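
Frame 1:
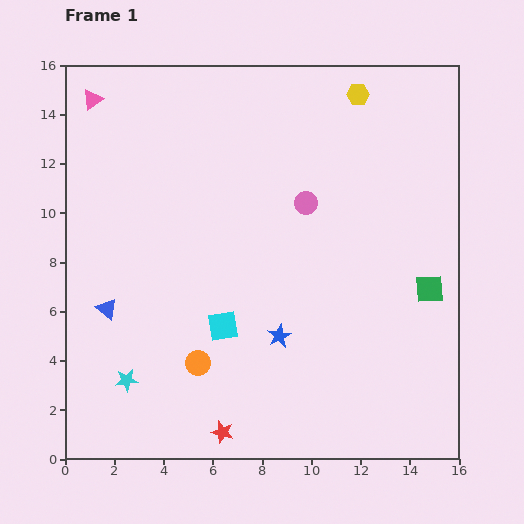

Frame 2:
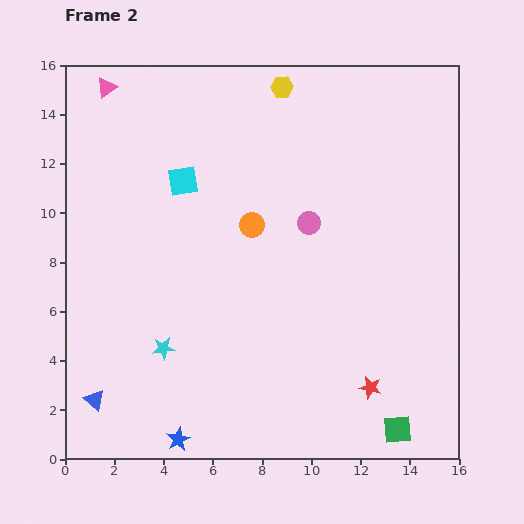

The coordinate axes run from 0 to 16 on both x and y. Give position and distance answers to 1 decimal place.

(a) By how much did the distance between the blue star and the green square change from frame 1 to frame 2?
+2.5

Distance in frame 1: 6.4. Distance in frame 2: 8.9.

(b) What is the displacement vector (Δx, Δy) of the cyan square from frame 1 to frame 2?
(-1.6, 5.9)

The cyan square was at (6.4, 5.4) in frame 1 and (4.8, 11.3) in frame 2.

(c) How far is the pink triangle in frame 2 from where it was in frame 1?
0.8

The pink triangle moved from (1.1, 14.6) to (1.7, 15.1), a distance of √(0.6² + 0.5²) ≈ 0.8.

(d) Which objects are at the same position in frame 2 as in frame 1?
none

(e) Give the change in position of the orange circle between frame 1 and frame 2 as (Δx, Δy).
(2.2, 5.6)

The orange circle was at (5.4, 3.9) in frame 1 and (7.6, 9.5) in frame 2.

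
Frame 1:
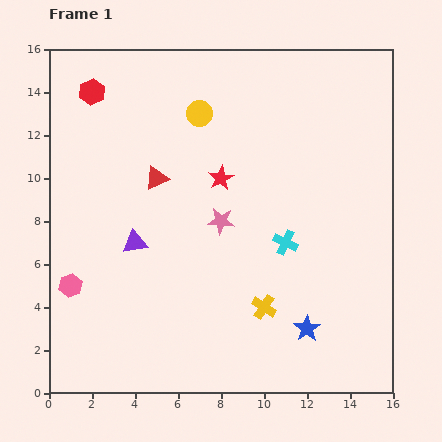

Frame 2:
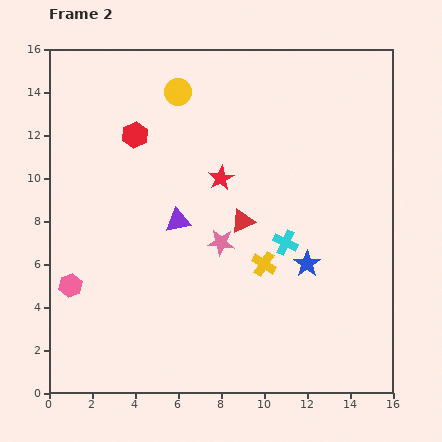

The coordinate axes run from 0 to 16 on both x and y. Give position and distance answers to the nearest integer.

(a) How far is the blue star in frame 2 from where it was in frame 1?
3

The blue star moved from (12, 3) to (12, 6), a distance of √(0² + 3²) ≈ 3.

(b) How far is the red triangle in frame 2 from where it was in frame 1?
4

The red triangle moved from (5, 10) to (9, 8), a distance of √(4² + 2²) ≈ 4.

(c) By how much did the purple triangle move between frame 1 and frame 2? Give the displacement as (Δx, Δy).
(2, 1)

The purple triangle was at (4, 7) in frame 1 and (6, 8) in frame 2.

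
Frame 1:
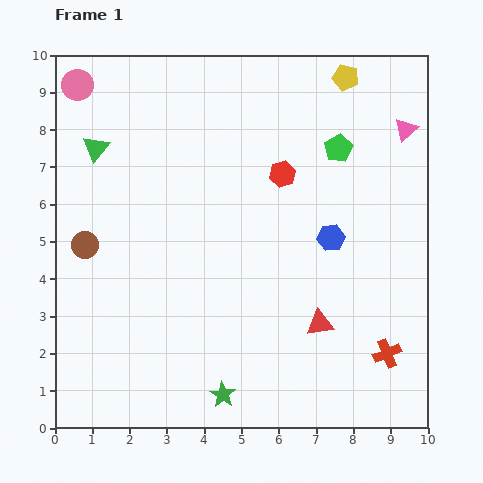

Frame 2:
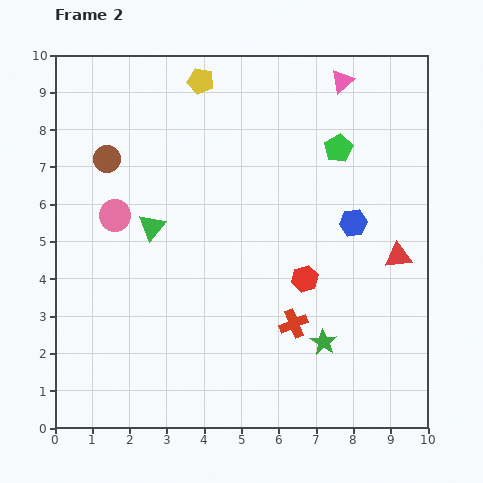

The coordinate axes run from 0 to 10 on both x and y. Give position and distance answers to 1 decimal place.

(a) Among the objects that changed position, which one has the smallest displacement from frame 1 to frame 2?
the blue hexagon

(moved 0.7)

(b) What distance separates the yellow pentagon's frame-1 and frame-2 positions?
3.9

The yellow pentagon moved from (7.8, 9.4) to (3.9, 9.3), a distance of √(3.9² + 0.1²) ≈ 3.9.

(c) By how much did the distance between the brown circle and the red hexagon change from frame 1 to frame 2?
+0.6

Distance in frame 1: 5.6. Distance in frame 2: 6.2.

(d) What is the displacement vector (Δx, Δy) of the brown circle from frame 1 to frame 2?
(0.6, 2.3)

The brown circle was at (0.8, 4.9) in frame 1 and (1.4, 7.2) in frame 2.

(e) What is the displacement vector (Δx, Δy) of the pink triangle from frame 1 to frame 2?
(-1.7, 1.3)

The pink triangle was at (9.4, 8.0) in frame 1 and (7.7, 9.3) in frame 2.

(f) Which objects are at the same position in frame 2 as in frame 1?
the green pentagon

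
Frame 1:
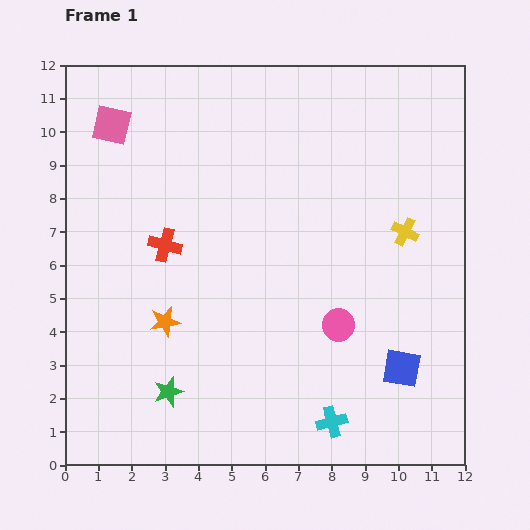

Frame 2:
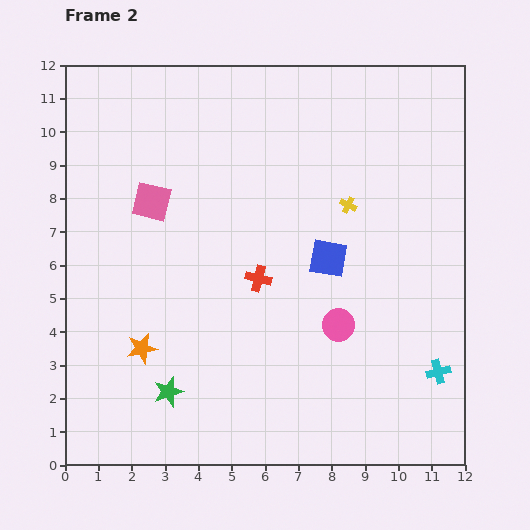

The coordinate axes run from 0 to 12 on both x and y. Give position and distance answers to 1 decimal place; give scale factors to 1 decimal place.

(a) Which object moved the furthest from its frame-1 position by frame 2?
the blue square

(moved 4.0; next 3.5)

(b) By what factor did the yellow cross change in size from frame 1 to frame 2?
0.6×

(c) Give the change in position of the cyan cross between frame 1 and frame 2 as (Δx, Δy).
(3.2, 1.5)

The cyan cross was at (8.0, 1.3) in frame 1 and (11.2, 2.8) in frame 2.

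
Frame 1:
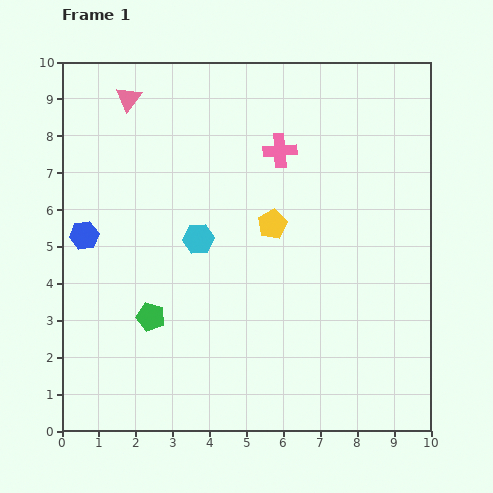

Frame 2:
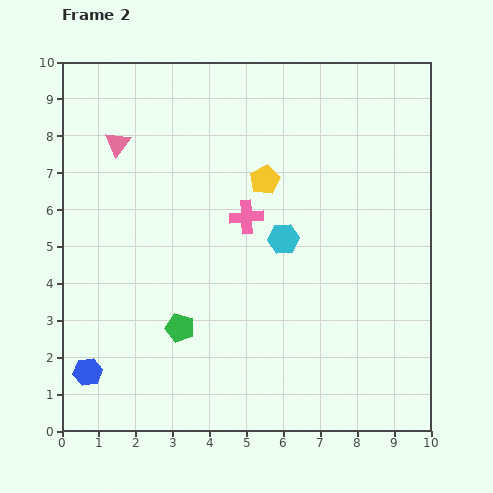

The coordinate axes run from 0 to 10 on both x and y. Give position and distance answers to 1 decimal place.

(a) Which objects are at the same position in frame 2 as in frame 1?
none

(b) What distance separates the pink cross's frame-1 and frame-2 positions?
2.0

The pink cross moved from (5.9, 7.6) to (5.0, 5.8), a distance of √(0.9² + 1.8²) ≈ 2.0.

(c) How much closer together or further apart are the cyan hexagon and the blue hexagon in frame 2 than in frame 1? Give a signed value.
+3.3

Distance in frame 1: 3.1. Distance in frame 2: 6.4.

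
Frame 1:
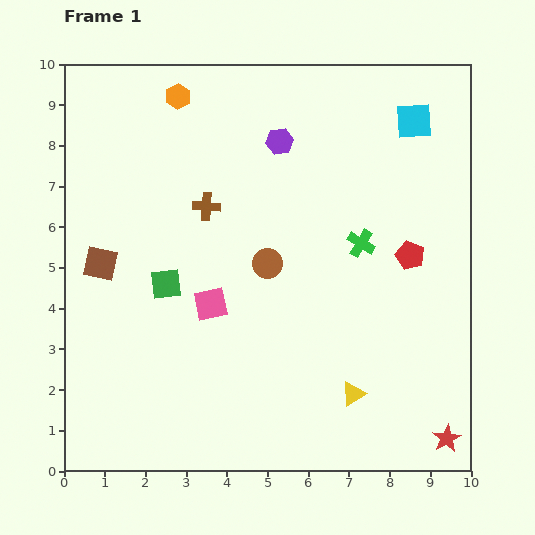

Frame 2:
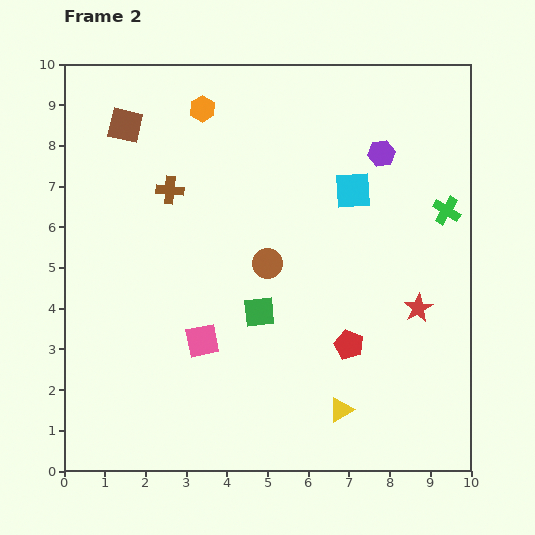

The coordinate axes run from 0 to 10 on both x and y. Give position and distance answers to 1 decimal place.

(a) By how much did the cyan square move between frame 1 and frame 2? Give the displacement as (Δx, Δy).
(-1.5, -1.7)

The cyan square was at (8.6, 8.6) in frame 1 and (7.1, 6.9) in frame 2.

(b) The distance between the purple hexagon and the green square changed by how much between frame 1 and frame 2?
+0.4

Distance in frame 1: 4.5. Distance in frame 2: 4.9.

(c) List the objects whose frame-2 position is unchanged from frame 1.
the brown circle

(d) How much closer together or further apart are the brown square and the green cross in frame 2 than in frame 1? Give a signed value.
+1.8

Distance in frame 1: 6.4. Distance in frame 2: 8.2.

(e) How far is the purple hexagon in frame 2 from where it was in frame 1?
2.5

The purple hexagon moved from (5.3, 8.1) to (7.8, 7.8), a distance of √(2.5² + 0.3²) ≈ 2.5.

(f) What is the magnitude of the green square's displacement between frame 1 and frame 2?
2.4

The green square moved from (2.5, 4.6) to (4.8, 3.9), a distance of √(2.3² + 0.7²) ≈ 2.4.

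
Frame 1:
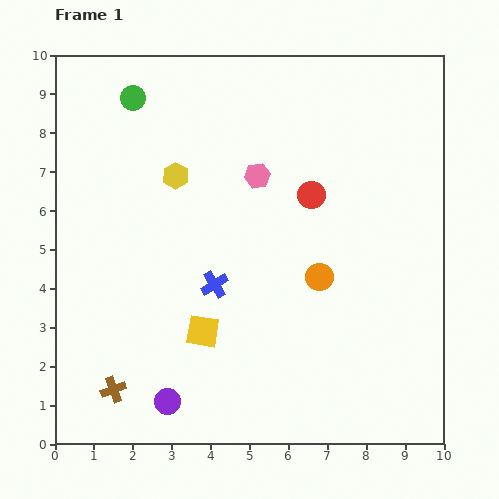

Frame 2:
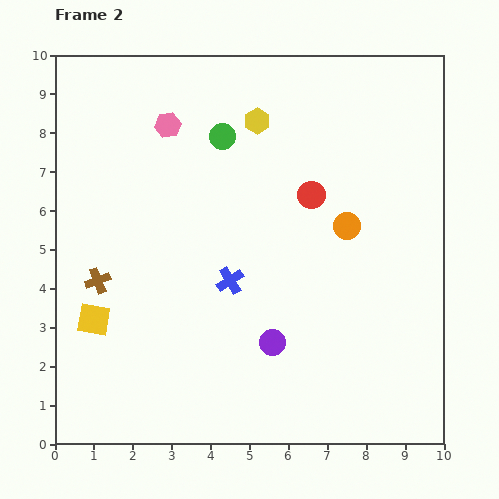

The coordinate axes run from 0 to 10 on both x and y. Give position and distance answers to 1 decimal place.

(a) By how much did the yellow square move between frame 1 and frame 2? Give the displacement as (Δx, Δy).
(-2.8, 0.3)

The yellow square was at (3.8, 2.9) in frame 1 and (1.0, 3.2) in frame 2.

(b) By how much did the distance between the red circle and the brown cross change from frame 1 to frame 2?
-1.2

Distance in frame 1: 7.1. Distance in frame 2: 5.9.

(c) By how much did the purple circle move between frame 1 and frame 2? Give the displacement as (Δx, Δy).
(2.7, 1.5)

The purple circle was at (2.9, 1.1) in frame 1 and (5.6, 2.6) in frame 2.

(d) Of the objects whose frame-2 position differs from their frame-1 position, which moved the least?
the blue cross

(moved 0.4)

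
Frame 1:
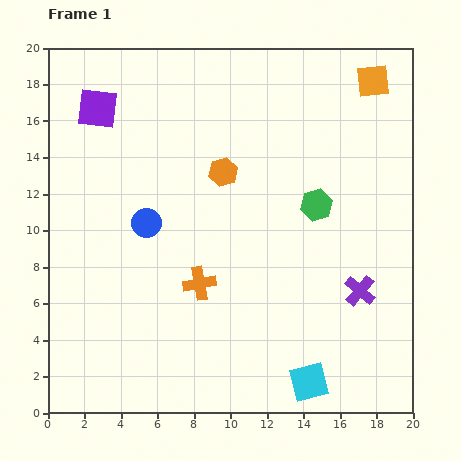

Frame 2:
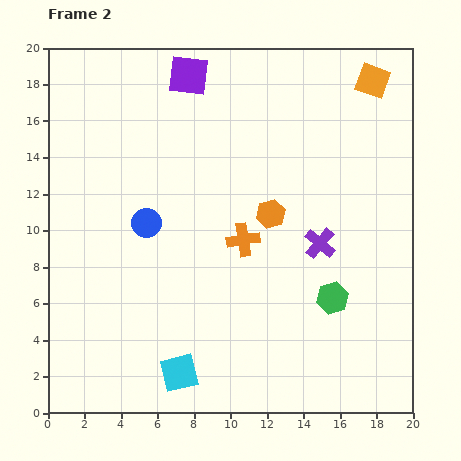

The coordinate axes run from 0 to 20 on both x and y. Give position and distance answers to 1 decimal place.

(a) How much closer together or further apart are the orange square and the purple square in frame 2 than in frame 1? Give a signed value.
-5.1

Distance in frame 1: 15.2. Distance in frame 2: 10.1.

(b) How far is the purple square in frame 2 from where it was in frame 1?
5.3

The purple square moved from (2.7, 16.7) to (7.7, 18.5), a distance of √(5.0² + 1.8²) ≈ 5.3.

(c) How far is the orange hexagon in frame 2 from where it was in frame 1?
3.5

The orange hexagon moved from (9.6, 13.2) to (12.2, 10.9), a distance of √(2.6² + 2.3²) ≈ 3.5.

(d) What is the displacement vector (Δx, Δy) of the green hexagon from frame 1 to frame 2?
(0.9, -5.1)

The green hexagon was at (14.7, 11.4) in frame 1 and (15.6, 6.3) in frame 2.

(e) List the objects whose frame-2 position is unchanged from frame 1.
the blue circle, the orange square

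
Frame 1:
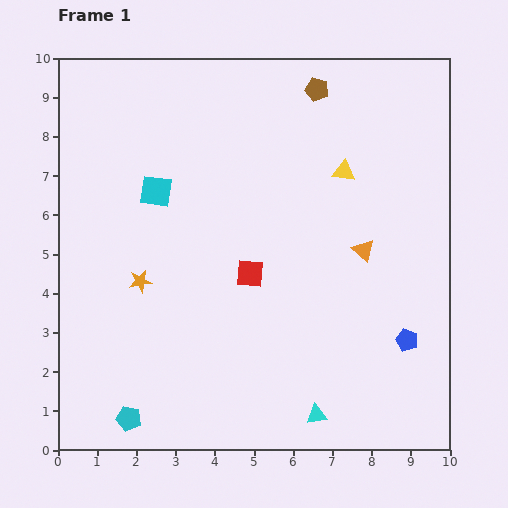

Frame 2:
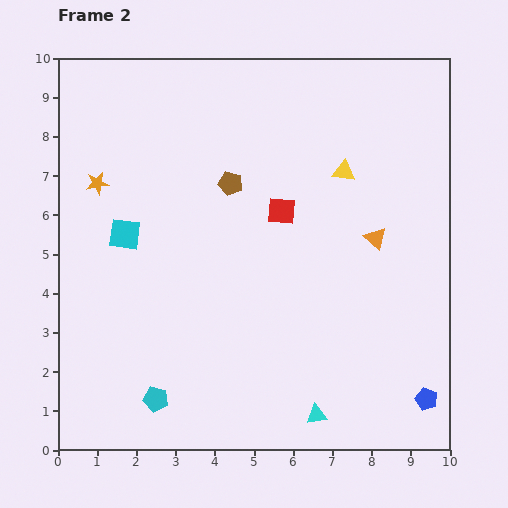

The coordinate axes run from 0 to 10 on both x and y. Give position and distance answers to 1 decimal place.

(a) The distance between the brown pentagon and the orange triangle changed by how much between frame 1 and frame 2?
-0.3

Distance in frame 1: 4.3. Distance in frame 2: 4.0.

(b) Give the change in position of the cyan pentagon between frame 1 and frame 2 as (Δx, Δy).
(0.7, 0.5)

The cyan pentagon was at (1.8, 0.8) in frame 1 and (2.5, 1.3) in frame 2.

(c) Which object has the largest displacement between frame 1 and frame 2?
the brown pentagon

(moved 3.3; next 2.7)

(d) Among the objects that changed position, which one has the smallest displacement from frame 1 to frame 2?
the orange triangle

(moved 0.4)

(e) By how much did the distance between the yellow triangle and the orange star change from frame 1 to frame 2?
+0.4

Distance in frame 1: 5.9. Distance in frame 2: 6.3.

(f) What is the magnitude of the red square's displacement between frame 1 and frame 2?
1.8

The red square moved from (4.9, 4.5) to (5.7, 6.1), a distance of √(0.8² + 1.6²) ≈ 1.8.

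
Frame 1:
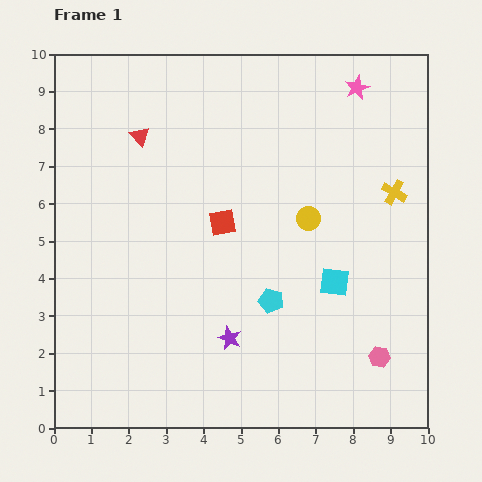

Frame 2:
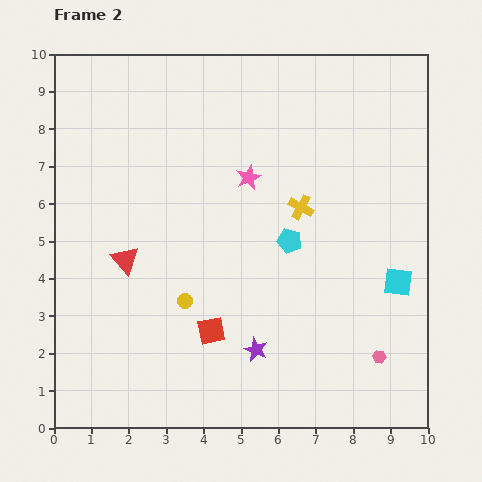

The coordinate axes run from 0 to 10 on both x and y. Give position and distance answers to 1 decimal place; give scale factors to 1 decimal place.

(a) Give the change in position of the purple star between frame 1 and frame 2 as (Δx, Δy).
(0.7, -0.3)

The purple star was at (4.7, 2.4) in frame 1 and (5.4, 2.1) in frame 2.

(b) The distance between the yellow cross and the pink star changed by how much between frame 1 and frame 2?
-1.4

Distance in frame 1: 3.0. Distance in frame 2: 1.6.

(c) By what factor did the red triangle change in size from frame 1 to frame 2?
1.4×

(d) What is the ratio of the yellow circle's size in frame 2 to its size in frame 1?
0.6×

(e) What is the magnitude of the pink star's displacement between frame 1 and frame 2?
3.8

The pink star moved from (8.1, 9.1) to (5.2, 6.7), a distance of √(2.9² + 2.4²) ≈ 3.8.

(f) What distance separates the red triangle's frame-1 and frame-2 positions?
3.3

The red triangle moved from (2.3, 7.8) to (1.9, 4.5), a distance of √(0.4² + 3.3²) ≈ 3.3.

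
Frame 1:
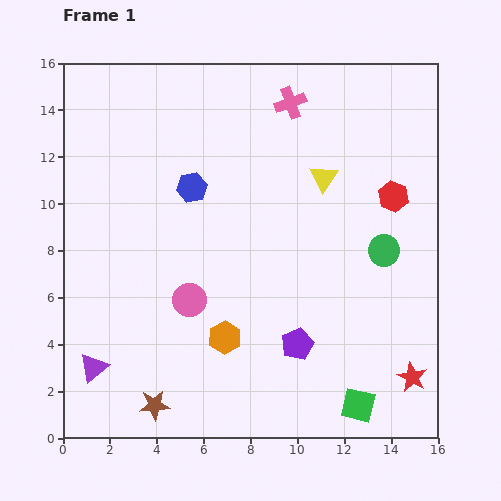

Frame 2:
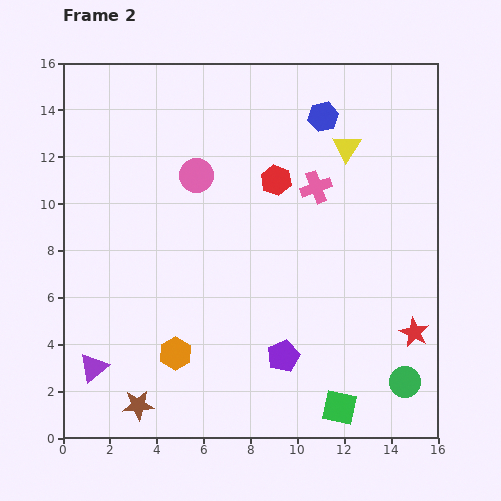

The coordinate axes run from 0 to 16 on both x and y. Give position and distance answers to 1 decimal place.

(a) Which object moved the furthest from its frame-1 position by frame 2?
the blue hexagon

(moved 6.4; next 5.7)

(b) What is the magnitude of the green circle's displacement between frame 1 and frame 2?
5.7

The green circle moved from (13.7, 8.0) to (14.6, 2.4), a distance of √(0.9² + 5.6²) ≈ 5.7.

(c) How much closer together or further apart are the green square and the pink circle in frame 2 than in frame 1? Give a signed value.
+3.1

Distance in frame 1: 8.5. Distance in frame 2: 11.6.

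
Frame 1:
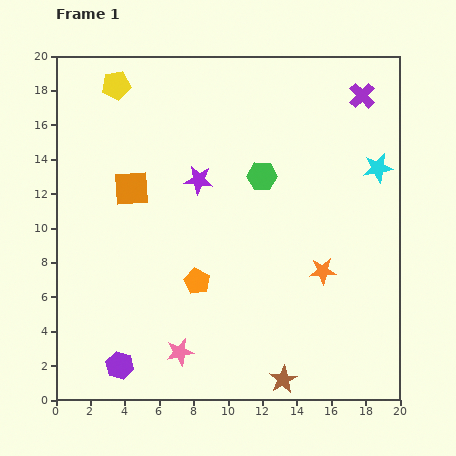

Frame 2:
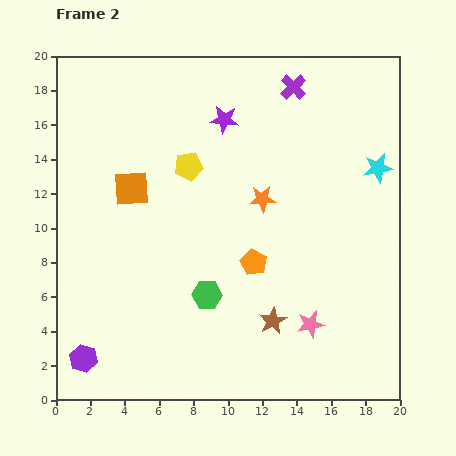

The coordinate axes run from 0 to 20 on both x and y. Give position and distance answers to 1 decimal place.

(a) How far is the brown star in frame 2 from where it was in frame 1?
3.5

The brown star moved from (13.2, 1.2) to (12.6, 4.6), a distance of √(0.6² + 3.4²) ≈ 3.5.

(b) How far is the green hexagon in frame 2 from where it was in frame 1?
7.6

The green hexagon moved from (12.0, 13.0) to (8.8, 6.1), a distance of √(3.2² + 6.9²) ≈ 7.6.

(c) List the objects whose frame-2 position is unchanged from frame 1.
the orange square, the cyan star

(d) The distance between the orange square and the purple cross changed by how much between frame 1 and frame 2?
-3.3

Distance in frame 1: 14.4. Distance in frame 2: 11.1.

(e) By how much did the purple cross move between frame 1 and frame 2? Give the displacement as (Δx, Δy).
(-4.0, 0.5)

The purple cross was at (17.8, 17.7) in frame 1 and (13.8, 18.2) in frame 2.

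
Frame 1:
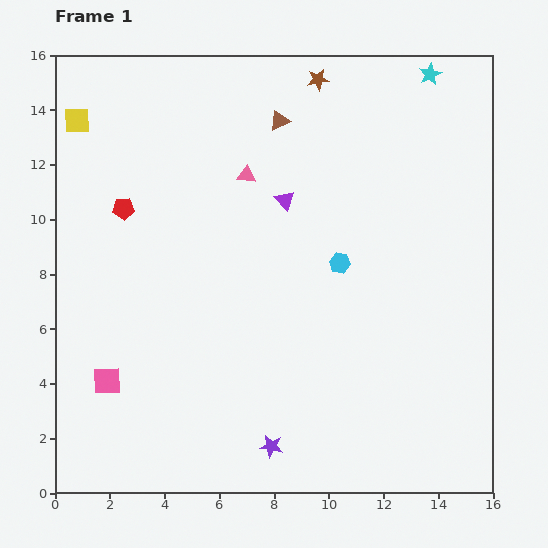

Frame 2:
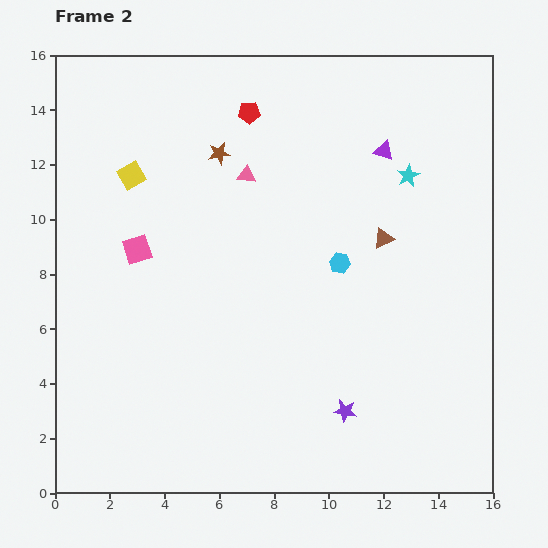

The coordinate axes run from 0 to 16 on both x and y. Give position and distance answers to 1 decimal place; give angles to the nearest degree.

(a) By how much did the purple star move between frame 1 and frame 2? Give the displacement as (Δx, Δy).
(2.7, 1.3)

The purple star was at (7.9, 1.7) in frame 1 and (10.6, 3.0) in frame 2.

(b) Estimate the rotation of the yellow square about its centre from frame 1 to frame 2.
28° counter-clockwise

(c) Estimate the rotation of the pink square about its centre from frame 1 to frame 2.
16° counter-clockwise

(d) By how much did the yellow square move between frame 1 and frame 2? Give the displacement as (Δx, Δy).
(2.0, -2.0)

The yellow square was at (0.8, 13.6) in frame 1 and (2.8, 11.6) in frame 2.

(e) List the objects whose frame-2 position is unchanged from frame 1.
the pink triangle, the cyan hexagon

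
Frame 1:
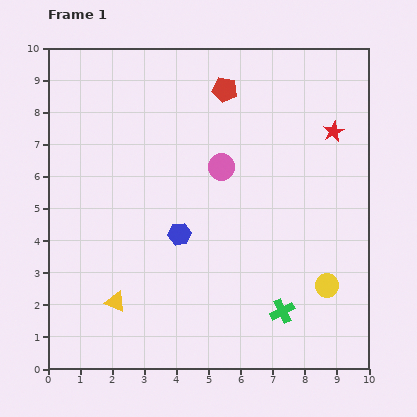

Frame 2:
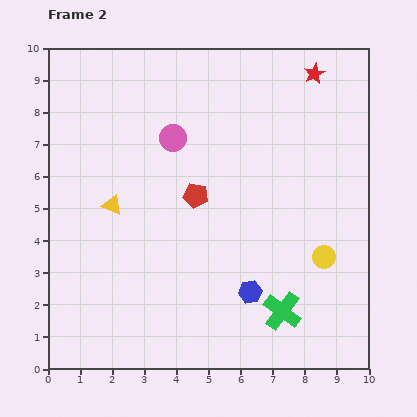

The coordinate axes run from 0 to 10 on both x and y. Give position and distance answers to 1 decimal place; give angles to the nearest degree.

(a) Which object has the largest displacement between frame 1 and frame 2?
the red pentagon

(moved 3.4; next 3.0)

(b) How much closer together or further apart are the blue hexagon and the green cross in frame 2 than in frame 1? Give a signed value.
-2.8

Distance in frame 1: 4.0. Distance in frame 2: 1.2.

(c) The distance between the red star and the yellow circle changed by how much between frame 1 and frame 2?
+0.9

Distance in frame 1: 4.8. Distance in frame 2: 5.7.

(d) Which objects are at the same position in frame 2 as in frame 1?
the green cross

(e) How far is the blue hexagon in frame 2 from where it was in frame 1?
2.8

The blue hexagon moved from (4.1, 4.2) to (6.3, 2.4), a distance of √(2.2² + 1.8²) ≈ 2.8.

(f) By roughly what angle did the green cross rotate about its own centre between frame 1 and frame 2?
26° counter-clockwise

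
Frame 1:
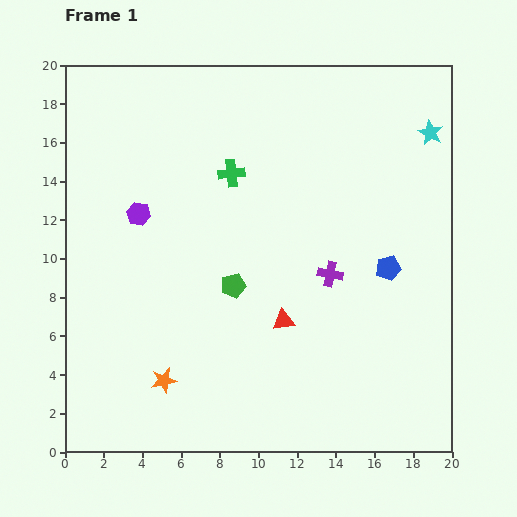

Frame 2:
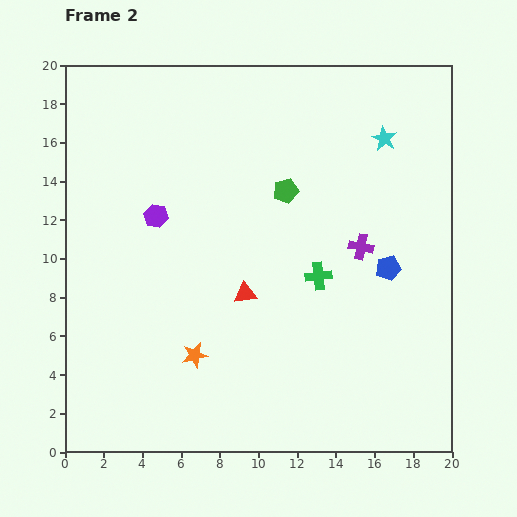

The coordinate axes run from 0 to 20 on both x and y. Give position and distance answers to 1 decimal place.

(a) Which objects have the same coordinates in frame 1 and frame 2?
the blue pentagon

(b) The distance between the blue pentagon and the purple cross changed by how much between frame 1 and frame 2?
-1.2

Distance in frame 1: 3.0. Distance in frame 2: 1.8.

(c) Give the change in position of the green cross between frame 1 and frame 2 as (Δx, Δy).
(4.5, -5.3)

The green cross was at (8.6, 14.4) in frame 1 and (13.1, 9.1) in frame 2.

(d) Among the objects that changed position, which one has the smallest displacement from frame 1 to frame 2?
the purple hexagon

(moved 0.9)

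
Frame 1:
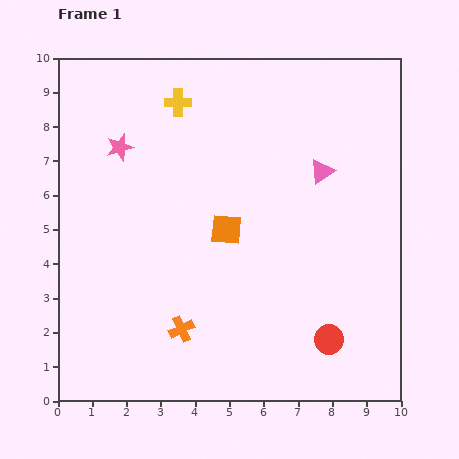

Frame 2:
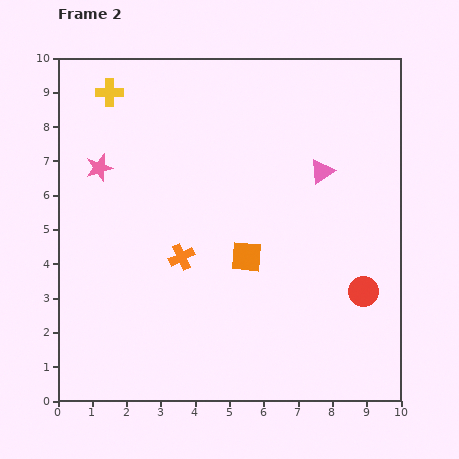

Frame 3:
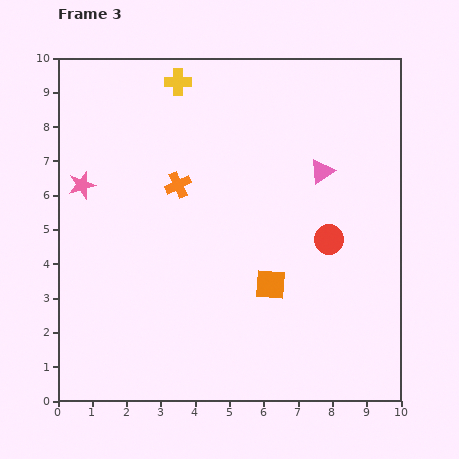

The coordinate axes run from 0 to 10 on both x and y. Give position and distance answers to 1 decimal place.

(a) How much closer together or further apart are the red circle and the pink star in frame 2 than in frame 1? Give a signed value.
+0.2

Distance in frame 1: 8.3. Distance in frame 2: 8.5.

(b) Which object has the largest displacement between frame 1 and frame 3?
the orange cross

(moved 4.2; next 2.9)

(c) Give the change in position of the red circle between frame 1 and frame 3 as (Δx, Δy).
(0.0, 2.9)

The red circle was at (7.9, 1.8) in frame 1 and (7.9, 4.7) in frame 3.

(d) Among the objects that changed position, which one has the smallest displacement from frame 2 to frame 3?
the pink star

(moved 0.7)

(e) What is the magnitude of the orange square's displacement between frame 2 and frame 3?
1.1

The orange square moved from (5.5, 4.2) to (6.2, 3.4), a distance of √(0.7² + 0.8²) ≈ 1.1.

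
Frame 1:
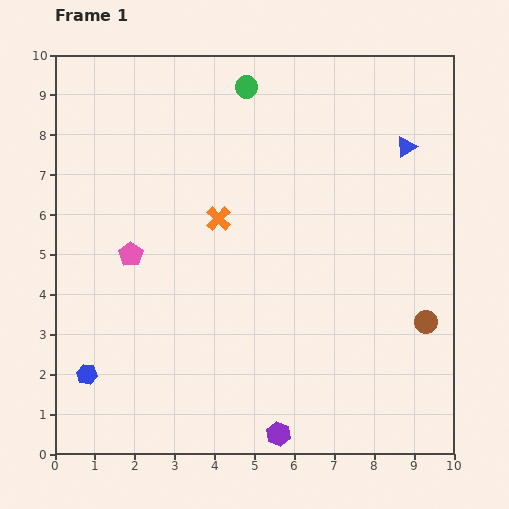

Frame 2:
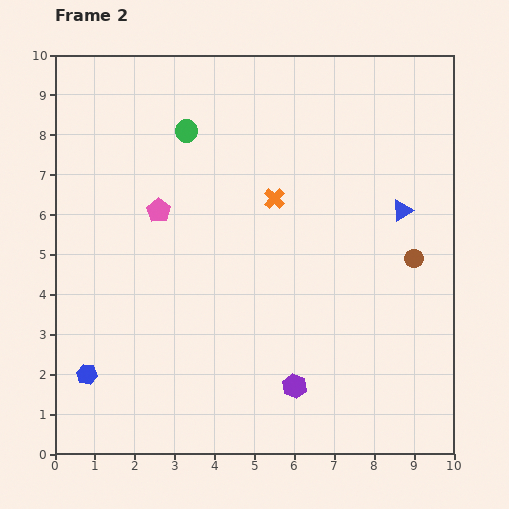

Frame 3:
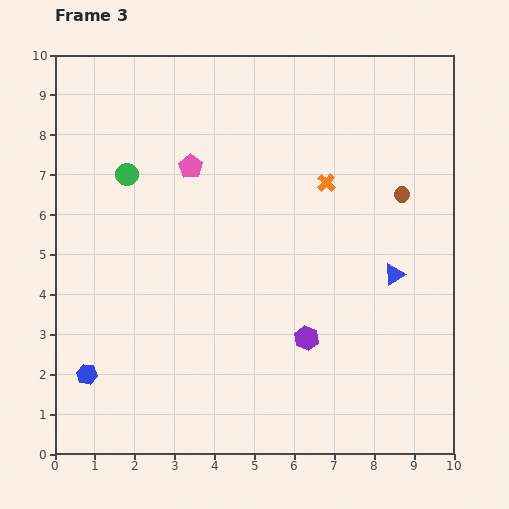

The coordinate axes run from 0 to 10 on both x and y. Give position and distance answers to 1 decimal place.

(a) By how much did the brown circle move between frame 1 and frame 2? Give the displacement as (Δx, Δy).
(-0.3, 1.6)

The brown circle was at (9.3, 3.3) in frame 1 and (9.0, 4.9) in frame 2.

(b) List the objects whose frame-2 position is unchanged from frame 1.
the blue hexagon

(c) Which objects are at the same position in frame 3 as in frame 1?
the blue hexagon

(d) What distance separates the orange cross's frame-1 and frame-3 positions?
2.8

The orange cross moved from (4.1, 5.9) to (6.8, 6.8), a distance of √(2.7² + 0.9²) ≈ 2.8.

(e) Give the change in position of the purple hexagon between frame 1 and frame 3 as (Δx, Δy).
(0.7, 2.4)

The purple hexagon was at (5.6, 0.5) in frame 1 and (6.3, 2.9) in frame 3.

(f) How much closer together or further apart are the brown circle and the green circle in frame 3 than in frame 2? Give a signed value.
+0.4

Distance in frame 2: 6.5. Distance in frame 3: 6.9.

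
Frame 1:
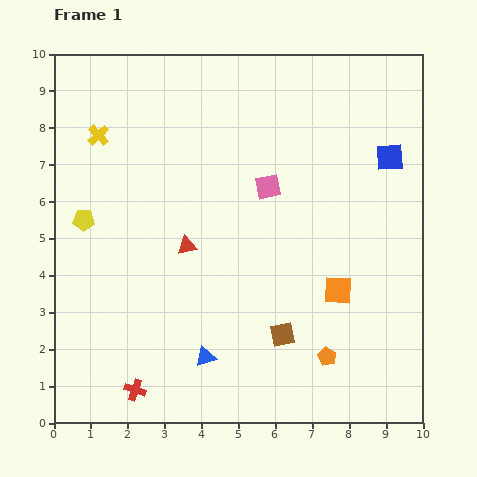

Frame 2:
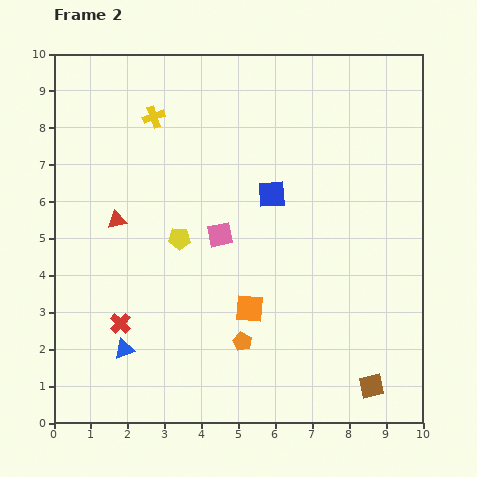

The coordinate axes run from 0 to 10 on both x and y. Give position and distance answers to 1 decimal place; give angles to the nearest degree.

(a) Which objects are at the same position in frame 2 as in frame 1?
none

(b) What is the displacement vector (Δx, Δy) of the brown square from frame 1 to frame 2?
(2.4, -1.4)

The brown square was at (6.2, 2.4) in frame 1 and (8.6, 1.0) in frame 2.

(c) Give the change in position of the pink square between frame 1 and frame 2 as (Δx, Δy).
(-1.3, -1.3)

The pink square was at (5.8, 6.4) in frame 1 and (4.5, 5.1) in frame 2.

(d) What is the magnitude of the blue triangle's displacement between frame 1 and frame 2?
2.2

The blue triangle moved from (4.1, 1.8) to (1.9, 2.0), a distance of √(2.2² + 0.2²) ≈ 2.2.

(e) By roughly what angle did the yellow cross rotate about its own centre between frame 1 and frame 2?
24° clockwise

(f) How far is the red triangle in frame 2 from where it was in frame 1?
2.0

The red triangle moved from (3.6, 4.8) to (1.7, 5.5), a distance of √(1.9² + 0.7²) ≈ 2.0.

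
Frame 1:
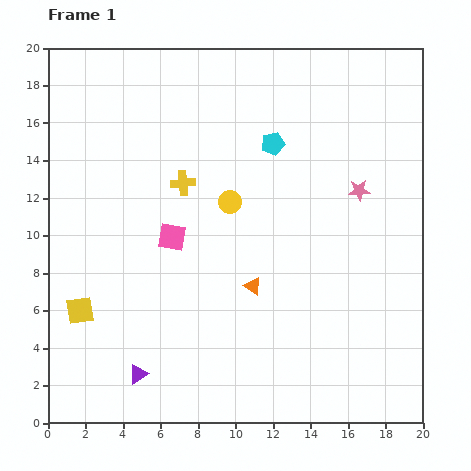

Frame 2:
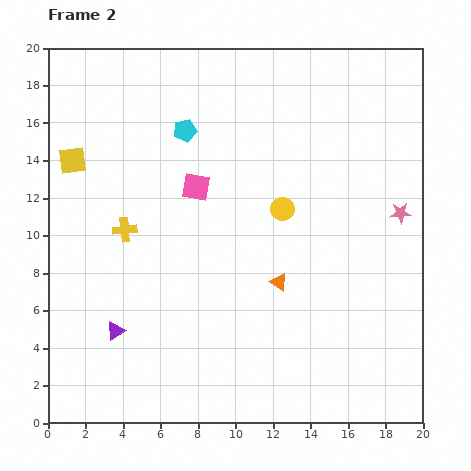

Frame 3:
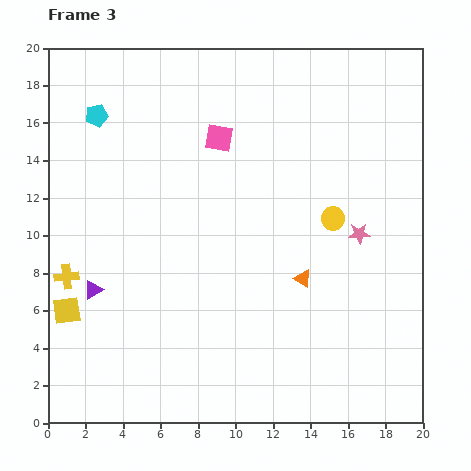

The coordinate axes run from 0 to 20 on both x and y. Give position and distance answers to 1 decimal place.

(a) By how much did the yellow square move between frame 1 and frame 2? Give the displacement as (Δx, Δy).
(-0.4, 8.0)

The yellow square was at (1.7, 6.0) in frame 1 and (1.3, 14.0) in frame 2.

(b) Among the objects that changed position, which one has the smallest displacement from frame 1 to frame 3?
the yellow square

(moved 0.7)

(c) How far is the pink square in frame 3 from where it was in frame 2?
2.9

The pink square moved from (7.9, 12.6) to (9.1, 15.2), a distance of √(1.2² + 2.6²) ≈ 2.9.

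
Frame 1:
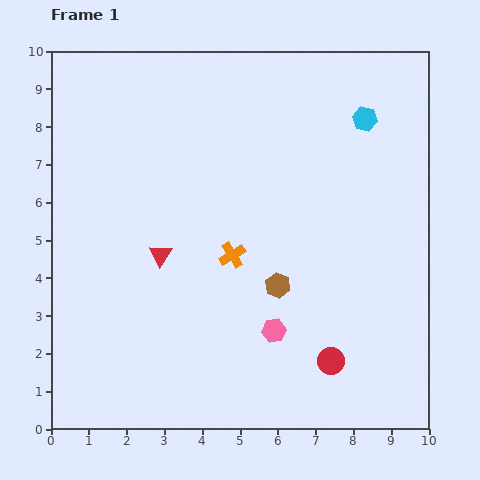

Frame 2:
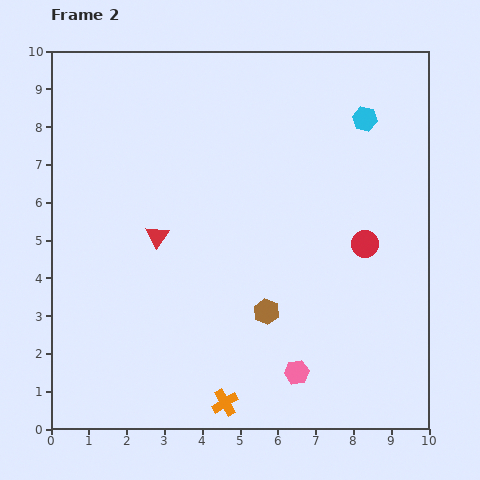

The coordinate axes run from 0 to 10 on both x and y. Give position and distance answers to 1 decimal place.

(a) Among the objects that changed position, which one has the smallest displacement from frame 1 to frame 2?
the red triangle

(moved 0.5)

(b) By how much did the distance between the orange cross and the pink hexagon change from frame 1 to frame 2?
-0.2

Distance in frame 1: 2.3. Distance in frame 2: 2.1.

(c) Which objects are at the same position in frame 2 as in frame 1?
the cyan hexagon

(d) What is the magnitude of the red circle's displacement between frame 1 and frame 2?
3.2

The red circle moved from (7.4, 1.8) to (8.3, 4.9), a distance of √(0.9² + 3.1²) ≈ 3.2.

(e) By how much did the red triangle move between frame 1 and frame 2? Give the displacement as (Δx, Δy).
(-0.1, 0.5)

The red triangle was at (2.9, 4.6) in frame 1 and (2.8, 5.1) in frame 2.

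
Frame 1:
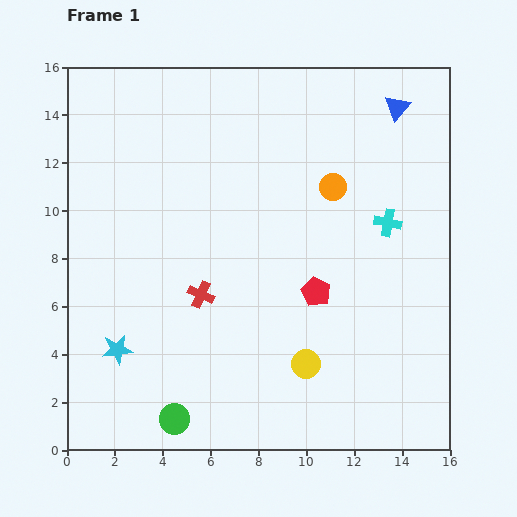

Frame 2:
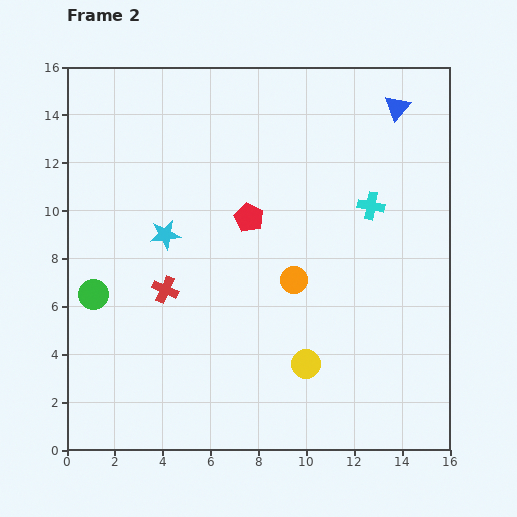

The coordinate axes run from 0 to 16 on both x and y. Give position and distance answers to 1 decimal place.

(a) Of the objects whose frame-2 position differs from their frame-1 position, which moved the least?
the cyan cross

(moved 1.0)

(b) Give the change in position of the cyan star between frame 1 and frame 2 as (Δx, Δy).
(2.0, 4.8)

The cyan star was at (2.1, 4.2) in frame 1 and (4.1, 9.0) in frame 2.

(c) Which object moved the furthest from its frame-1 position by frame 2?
the green circle

(moved 6.2; next 5.2)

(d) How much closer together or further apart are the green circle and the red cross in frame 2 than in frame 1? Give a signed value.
-2.3

Distance in frame 1: 5.3. Distance in frame 2: 3.0.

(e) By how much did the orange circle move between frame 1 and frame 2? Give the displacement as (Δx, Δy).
(-1.6, -3.9)

The orange circle was at (11.1, 11.0) in frame 1 and (9.5, 7.1) in frame 2.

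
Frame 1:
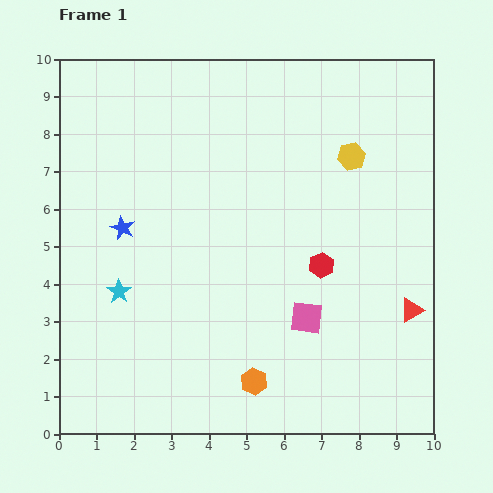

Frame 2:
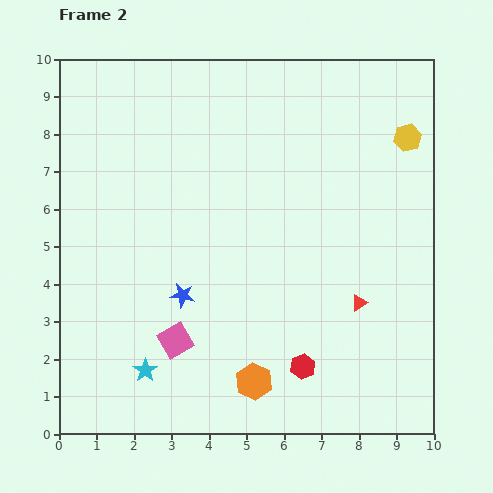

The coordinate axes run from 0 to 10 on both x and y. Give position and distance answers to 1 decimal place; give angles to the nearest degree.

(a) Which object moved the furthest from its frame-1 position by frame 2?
the pink square

(moved 3.6; next 2.7)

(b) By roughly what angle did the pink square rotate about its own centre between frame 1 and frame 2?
38° counter-clockwise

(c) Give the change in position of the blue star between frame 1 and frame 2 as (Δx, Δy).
(1.6, -1.8)

The blue star was at (1.7, 5.5) in frame 1 and (3.3, 3.7) in frame 2.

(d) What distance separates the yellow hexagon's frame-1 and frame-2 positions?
1.6

The yellow hexagon moved from (7.8, 7.4) to (9.3, 7.9), a distance of √(1.5² + 0.5²) ≈ 1.6.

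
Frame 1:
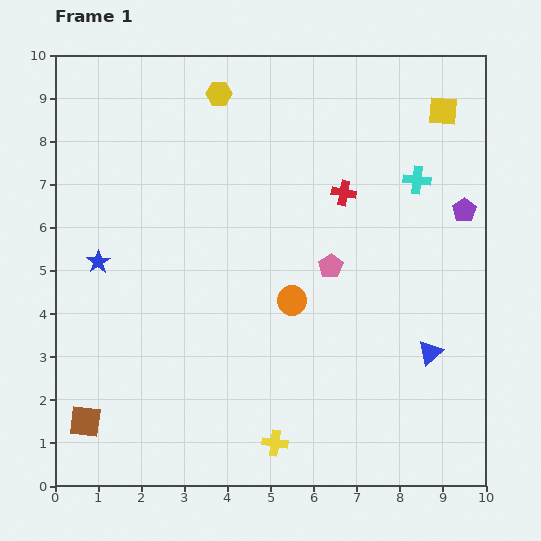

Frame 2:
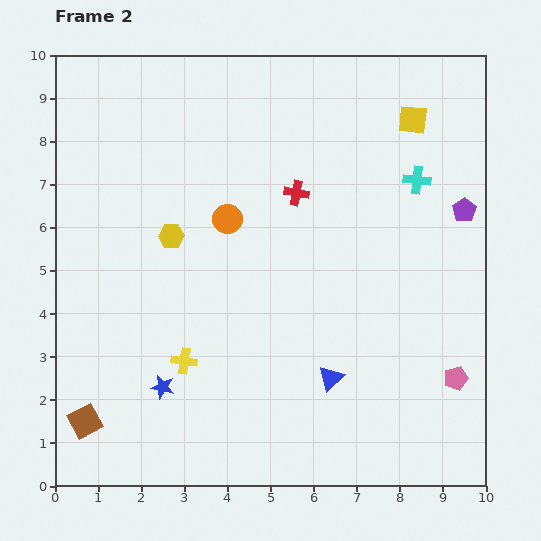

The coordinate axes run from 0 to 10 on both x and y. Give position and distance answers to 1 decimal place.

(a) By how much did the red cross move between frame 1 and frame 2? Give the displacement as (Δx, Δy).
(-1.1, 0.0)

The red cross was at (6.7, 6.8) in frame 1 and (5.6, 6.8) in frame 2.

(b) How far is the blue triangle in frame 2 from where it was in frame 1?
2.4

The blue triangle moved from (8.7, 3.1) to (6.4, 2.5), a distance of √(2.3² + 0.6²) ≈ 2.4.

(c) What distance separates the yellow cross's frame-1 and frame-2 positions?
2.8

The yellow cross moved from (5.1, 1.0) to (3.0, 2.9), a distance of √(2.1² + 1.9²) ≈ 2.8.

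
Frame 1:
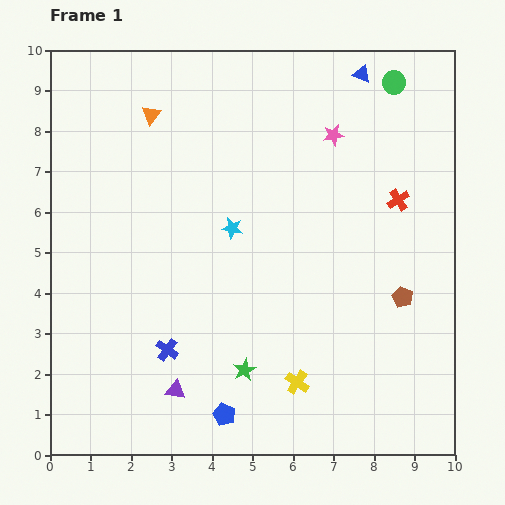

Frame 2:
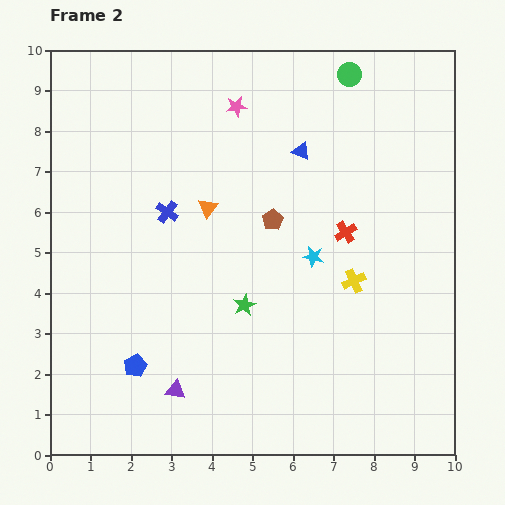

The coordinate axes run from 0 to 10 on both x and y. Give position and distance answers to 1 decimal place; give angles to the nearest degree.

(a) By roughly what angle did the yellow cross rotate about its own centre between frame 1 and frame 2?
31° clockwise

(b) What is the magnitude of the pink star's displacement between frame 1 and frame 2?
2.5

The pink star moved from (7.0, 7.9) to (4.6, 8.6), a distance of √(2.4² + 0.7²) ≈ 2.5.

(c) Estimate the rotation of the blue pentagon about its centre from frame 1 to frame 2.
21° clockwise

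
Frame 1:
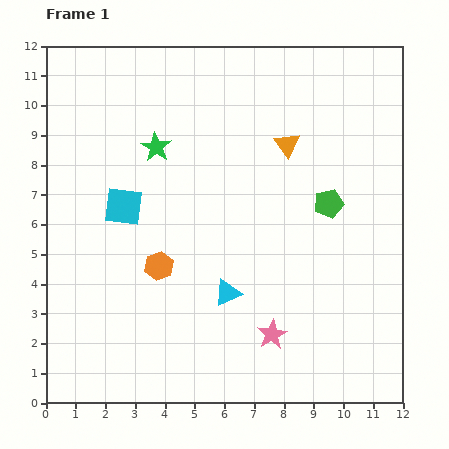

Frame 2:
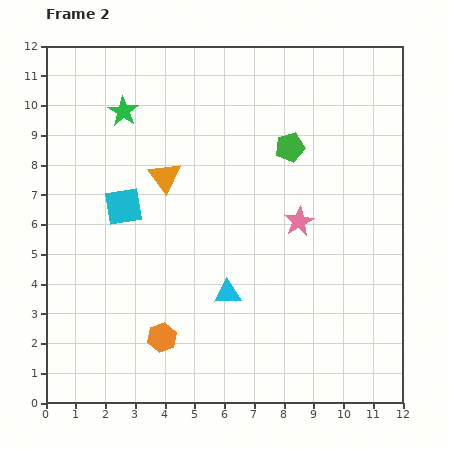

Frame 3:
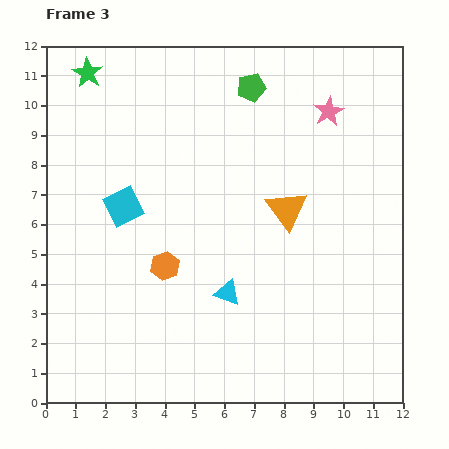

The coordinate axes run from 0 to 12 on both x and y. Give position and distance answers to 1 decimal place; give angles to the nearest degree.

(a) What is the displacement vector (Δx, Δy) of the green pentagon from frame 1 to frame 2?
(-1.3, 1.9)

The green pentagon was at (9.5, 6.7) in frame 1 and (8.2, 8.6) in frame 2.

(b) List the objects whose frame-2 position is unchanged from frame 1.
the cyan square, the cyan triangle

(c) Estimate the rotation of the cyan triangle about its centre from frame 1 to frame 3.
44° clockwise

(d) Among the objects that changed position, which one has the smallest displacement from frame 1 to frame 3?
the orange hexagon

(moved 0.2)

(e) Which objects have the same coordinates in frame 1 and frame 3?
the cyan square, the cyan triangle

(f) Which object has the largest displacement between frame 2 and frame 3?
the orange triangle

(moved 4.2; next 3.8)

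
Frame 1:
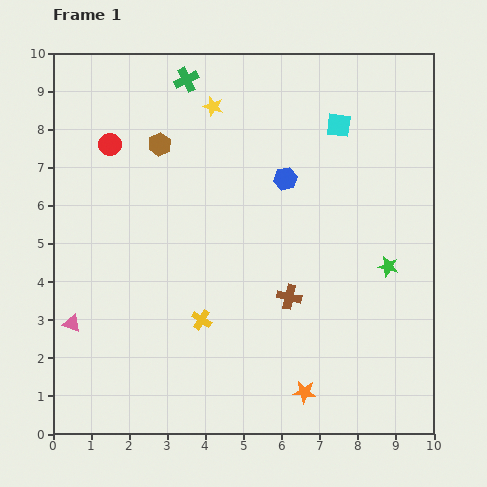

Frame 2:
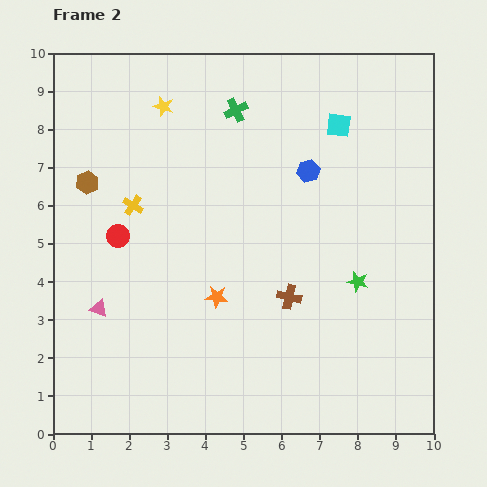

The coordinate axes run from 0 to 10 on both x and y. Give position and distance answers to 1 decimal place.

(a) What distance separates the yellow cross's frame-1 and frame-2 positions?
3.5

The yellow cross moved from (3.9, 3.0) to (2.1, 6.0), a distance of √(1.8² + 3.0²) ≈ 3.5.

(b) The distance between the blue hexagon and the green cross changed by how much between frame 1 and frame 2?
-1.2

Distance in frame 1: 3.7. Distance in frame 2: 2.5.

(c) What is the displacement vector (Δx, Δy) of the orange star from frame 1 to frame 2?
(-2.3, 2.5)

The orange star was at (6.6, 1.1) in frame 1 and (4.3, 3.6) in frame 2.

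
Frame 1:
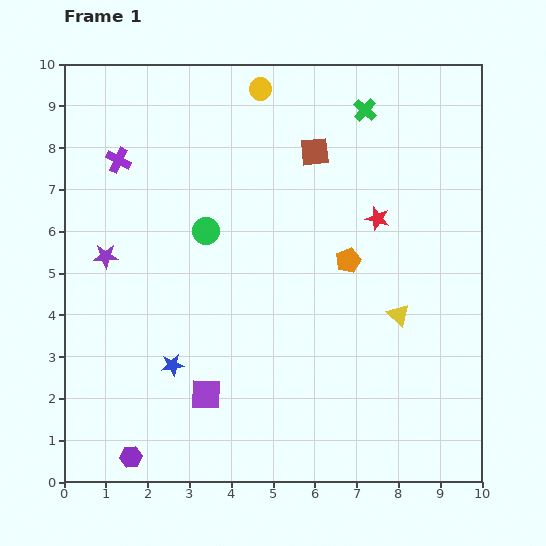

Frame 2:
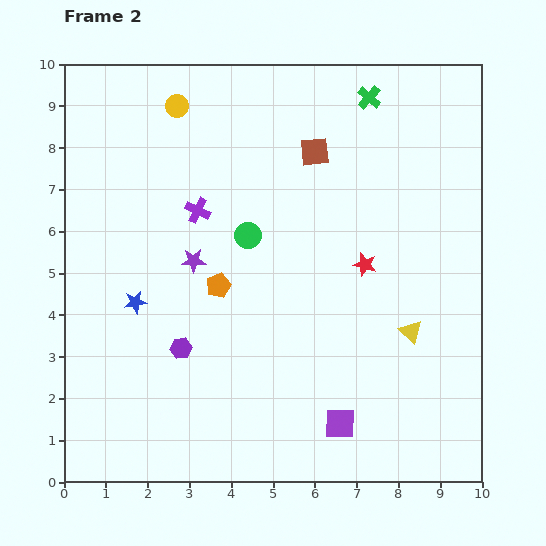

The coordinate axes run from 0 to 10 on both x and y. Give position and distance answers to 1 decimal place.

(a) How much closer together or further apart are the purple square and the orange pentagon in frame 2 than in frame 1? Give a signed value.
-0.3

Distance in frame 1: 4.7. Distance in frame 2: 4.4.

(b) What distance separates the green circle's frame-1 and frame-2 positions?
1.0

The green circle moved from (3.4, 6.0) to (4.4, 5.9), a distance of √(1.0² + 0.1²) ≈ 1.0.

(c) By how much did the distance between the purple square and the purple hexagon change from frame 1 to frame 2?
+1.9

Distance in frame 1: 2.3. Distance in frame 2: 4.2.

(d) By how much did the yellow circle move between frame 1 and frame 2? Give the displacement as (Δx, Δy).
(-2.0, -0.4)

The yellow circle was at (4.7, 9.4) in frame 1 and (2.7, 9.0) in frame 2.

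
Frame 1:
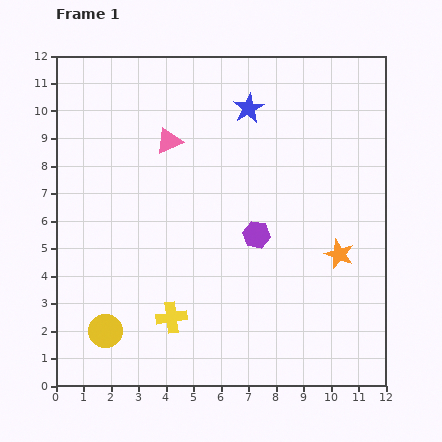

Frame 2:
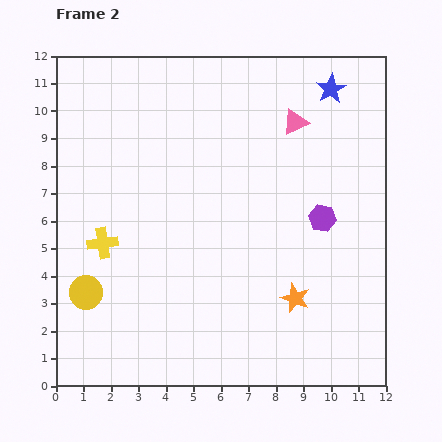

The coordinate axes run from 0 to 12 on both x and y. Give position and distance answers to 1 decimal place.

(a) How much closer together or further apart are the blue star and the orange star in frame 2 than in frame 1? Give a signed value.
+1.5

Distance in frame 1: 6.2. Distance in frame 2: 7.7.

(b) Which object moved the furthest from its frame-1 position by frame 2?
the pink triangle

(moved 4.7; next 3.7)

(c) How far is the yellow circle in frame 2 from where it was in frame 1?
1.6

The yellow circle moved from (1.8, 2.0) to (1.1, 3.4), a distance of √(0.7² + 1.4²) ≈ 1.6.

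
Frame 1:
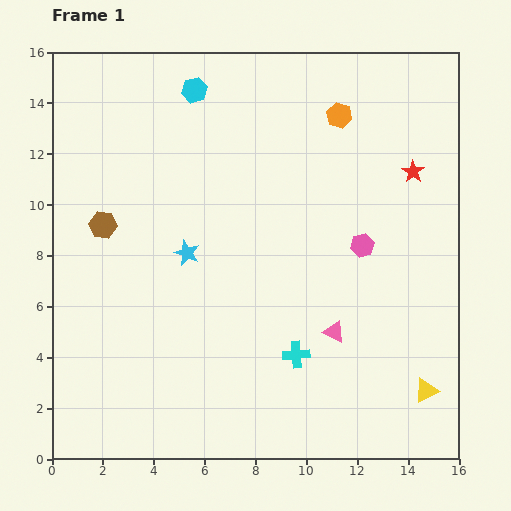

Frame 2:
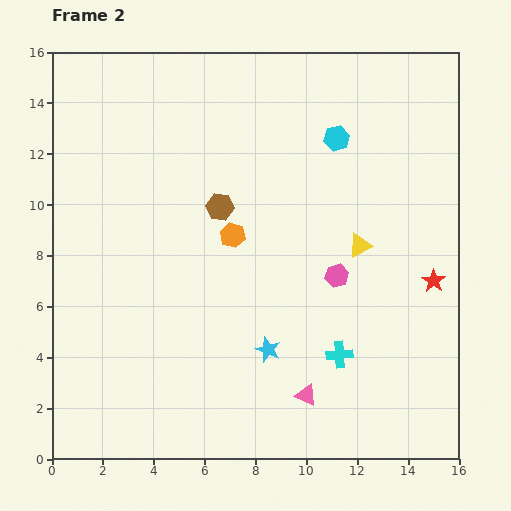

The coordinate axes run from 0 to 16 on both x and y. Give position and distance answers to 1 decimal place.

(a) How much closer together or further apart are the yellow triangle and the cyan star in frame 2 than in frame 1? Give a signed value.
-5.3

Distance in frame 1: 10.8. Distance in frame 2: 5.5.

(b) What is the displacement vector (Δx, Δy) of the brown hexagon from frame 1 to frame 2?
(4.6, 0.7)

The brown hexagon was at (2.0, 9.2) in frame 1 and (6.6, 9.9) in frame 2.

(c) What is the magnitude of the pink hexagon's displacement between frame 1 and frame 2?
1.6

The pink hexagon moved from (12.2, 8.4) to (11.2, 7.2), a distance of √(1.0² + 1.2²) ≈ 1.6.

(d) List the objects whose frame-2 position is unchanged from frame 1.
none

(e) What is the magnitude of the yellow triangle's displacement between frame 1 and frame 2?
6.3

The yellow triangle moved from (14.7, 2.7) to (12.1, 8.4), a distance of √(2.6² + 5.7²) ≈ 6.3.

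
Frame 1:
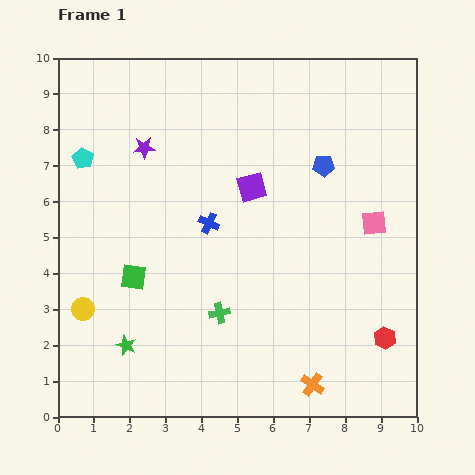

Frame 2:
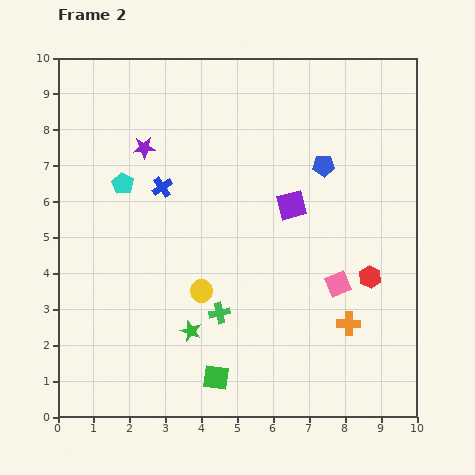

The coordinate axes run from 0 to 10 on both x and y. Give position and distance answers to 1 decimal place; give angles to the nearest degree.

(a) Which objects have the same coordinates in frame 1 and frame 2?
the blue pentagon, the purple star, the green cross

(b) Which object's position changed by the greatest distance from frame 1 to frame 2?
the green square

(moved 3.6; next 3.3)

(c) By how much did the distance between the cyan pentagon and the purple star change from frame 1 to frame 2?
-0.5

Distance in frame 1: 1.7. Distance in frame 2: 1.2.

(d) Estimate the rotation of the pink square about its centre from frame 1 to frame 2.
17° counter-clockwise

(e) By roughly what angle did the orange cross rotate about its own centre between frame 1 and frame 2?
34° counter-clockwise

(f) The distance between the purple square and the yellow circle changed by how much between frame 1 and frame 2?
-2.3

Distance in frame 1: 5.8. Distance in frame 2: 3.5.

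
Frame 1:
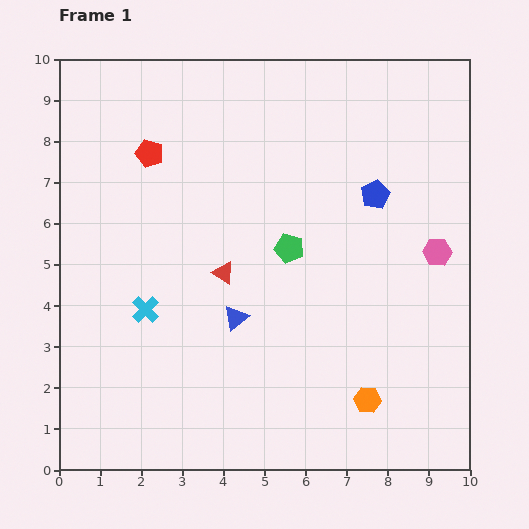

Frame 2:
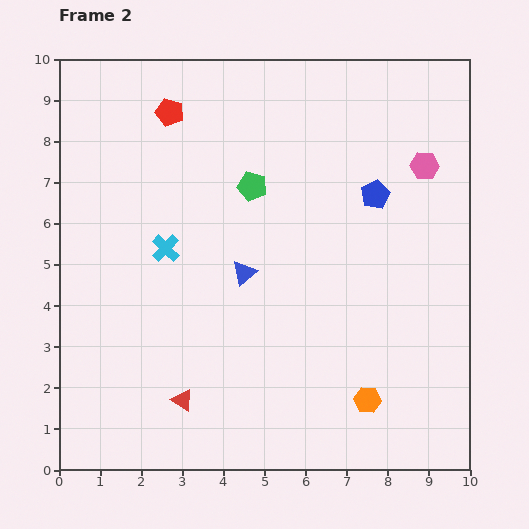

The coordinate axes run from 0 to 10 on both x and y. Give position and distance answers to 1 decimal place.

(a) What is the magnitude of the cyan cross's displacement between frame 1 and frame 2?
1.6

The cyan cross moved from (2.1, 3.9) to (2.6, 5.4), a distance of √(0.5² + 1.5²) ≈ 1.6.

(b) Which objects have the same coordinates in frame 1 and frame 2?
the blue pentagon, the orange hexagon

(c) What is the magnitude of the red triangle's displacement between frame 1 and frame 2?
3.3

The red triangle moved from (4.0, 4.8) to (3.0, 1.7), a distance of √(1.0² + 3.1²) ≈ 3.3.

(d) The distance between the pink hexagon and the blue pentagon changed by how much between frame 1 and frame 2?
-0.7

Distance in frame 1: 2.1. Distance in frame 2: 1.4.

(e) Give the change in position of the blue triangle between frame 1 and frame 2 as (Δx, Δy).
(0.2, 1.1)

The blue triangle was at (4.3, 3.7) in frame 1 and (4.5, 4.8) in frame 2.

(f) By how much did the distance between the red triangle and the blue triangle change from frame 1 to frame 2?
+2.3

Distance in frame 1: 1.1. Distance in frame 2: 3.4.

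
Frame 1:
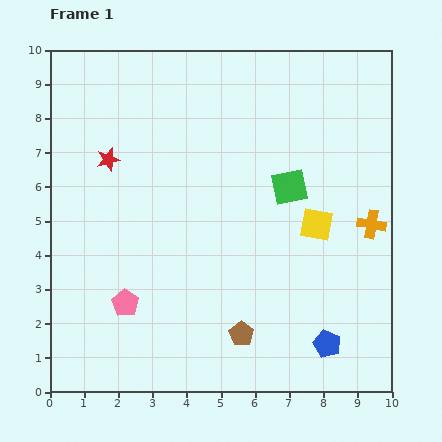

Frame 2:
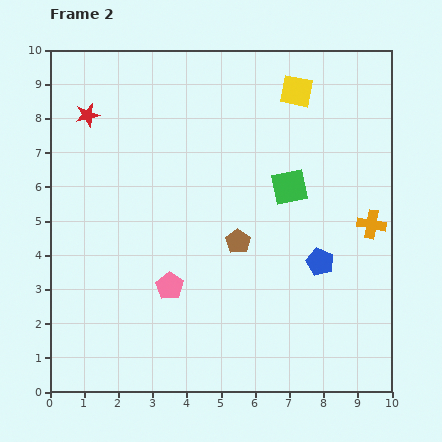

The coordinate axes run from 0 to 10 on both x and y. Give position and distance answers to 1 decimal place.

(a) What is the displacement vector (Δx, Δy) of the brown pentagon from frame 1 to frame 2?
(-0.1, 2.7)

The brown pentagon was at (5.6, 1.7) in frame 1 and (5.5, 4.4) in frame 2.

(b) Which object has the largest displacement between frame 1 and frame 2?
the yellow square

(moved 3.9; next 2.7)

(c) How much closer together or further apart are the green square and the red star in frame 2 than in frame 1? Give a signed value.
+0.9

Distance in frame 1: 5.4. Distance in frame 2: 6.3.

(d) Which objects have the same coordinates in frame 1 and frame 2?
the green square, the orange cross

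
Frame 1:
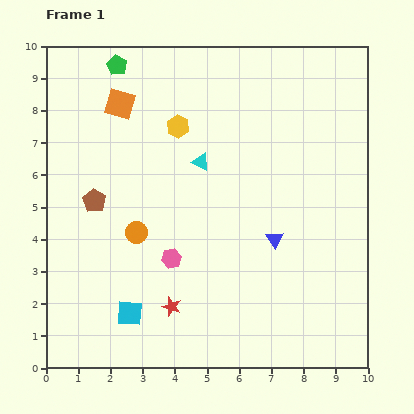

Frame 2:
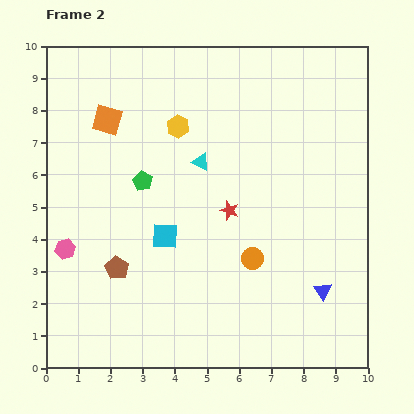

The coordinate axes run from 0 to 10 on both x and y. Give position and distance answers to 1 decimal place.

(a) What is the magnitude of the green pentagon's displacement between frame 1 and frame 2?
3.7

The green pentagon moved from (2.2, 9.4) to (3.0, 5.8), a distance of √(0.8² + 3.6²) ≈ 3.7.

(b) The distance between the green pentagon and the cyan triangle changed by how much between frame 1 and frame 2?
-2.1

Distance in frame 1: 4.0. Distance in frame 2: 1.9.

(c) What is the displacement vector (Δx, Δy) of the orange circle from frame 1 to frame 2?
(3.6, -0.8)

The orange circle was at (2.8, 4.2) in frame 1 and (6.4, 3.4) in frame 2.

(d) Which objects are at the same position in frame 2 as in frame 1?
the yellow hexagon, the cyan triangle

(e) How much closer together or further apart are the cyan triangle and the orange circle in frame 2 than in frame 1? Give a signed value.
+0.4

Distance in frame 1: 3.0. Distance in frame 2: 3.4.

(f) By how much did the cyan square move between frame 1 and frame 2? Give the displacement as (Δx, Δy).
(1.1, 2.4)

The cyan square was at (2.6, 1.7) in frame 1 and (3.7, 4.1) in frame 2.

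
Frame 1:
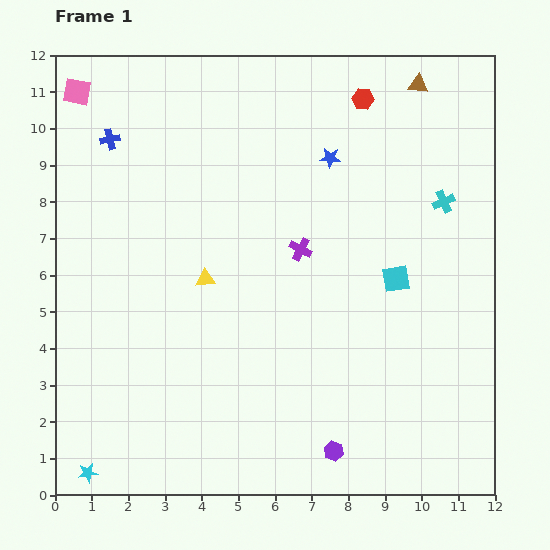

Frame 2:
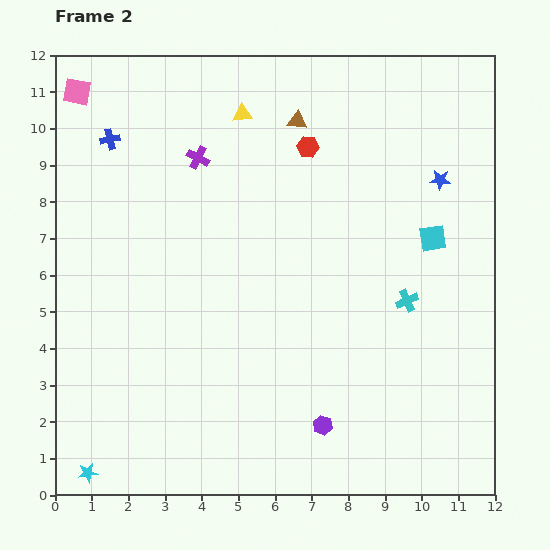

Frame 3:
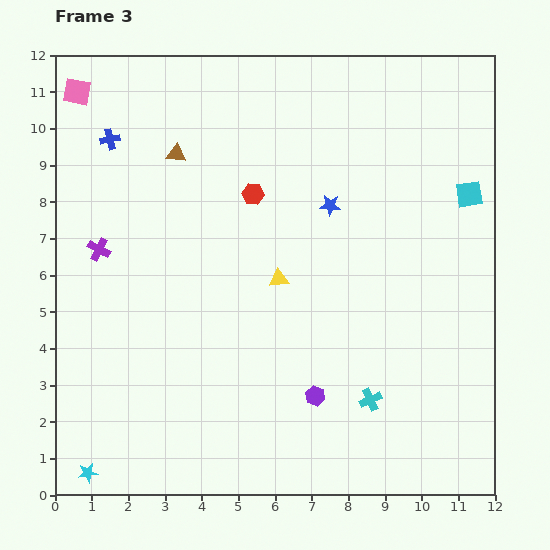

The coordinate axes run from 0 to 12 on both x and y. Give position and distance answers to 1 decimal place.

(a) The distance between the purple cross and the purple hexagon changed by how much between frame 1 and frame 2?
+2.5

Distance in frame 1: 5.6. Distance in frame 2: 8.1.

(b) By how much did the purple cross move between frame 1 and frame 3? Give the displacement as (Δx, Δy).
(-5.5, 0.0)

The purple cross was at (6.7, 6.7) in frame 1 and (1.2, 6.7) in frame 3.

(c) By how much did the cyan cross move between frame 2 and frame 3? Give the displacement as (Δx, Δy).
(-1.0, -2.7)

The cyan cross was at (9.6, 5.3) in frame 2 and (8.6, 2.6) in frame 3.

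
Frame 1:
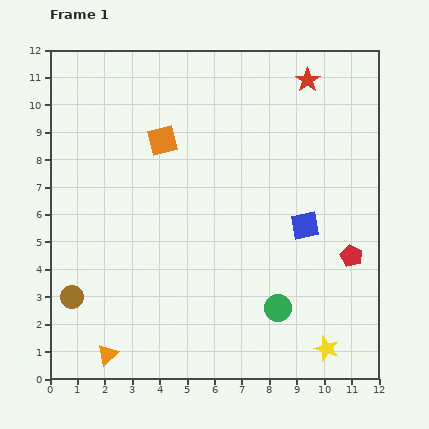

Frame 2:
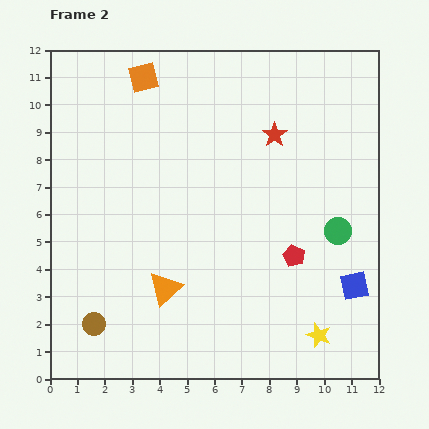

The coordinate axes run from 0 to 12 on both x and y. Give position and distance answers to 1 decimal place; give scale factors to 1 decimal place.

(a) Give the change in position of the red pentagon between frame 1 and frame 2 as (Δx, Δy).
(-2.1, 0.0)

The red pentagon was at (11.0, 4.5) in frame 1 and (8.9, 4.5) in frame 2.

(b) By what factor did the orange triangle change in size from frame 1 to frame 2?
1.6×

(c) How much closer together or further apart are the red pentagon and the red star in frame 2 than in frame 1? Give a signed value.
-2.1

Distance in frame 1: 6.6. Distance in frame 2: 4.5.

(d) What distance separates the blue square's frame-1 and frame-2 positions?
2.8

The blue square moved from (9.3, 5.6) to (11.1, 3.4), a distance of √(1.8² + 2.2²) ≈ 2.8.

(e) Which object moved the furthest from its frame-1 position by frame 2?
the green circle

(moved 3.6; next 3.2)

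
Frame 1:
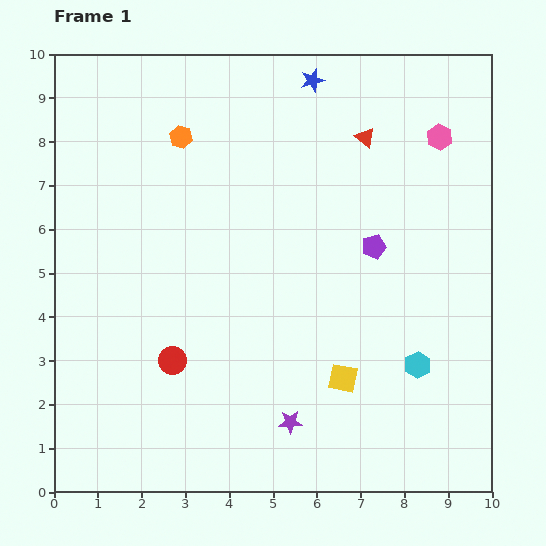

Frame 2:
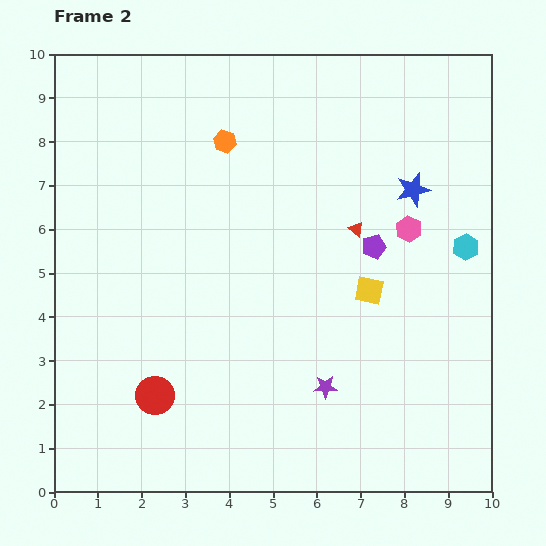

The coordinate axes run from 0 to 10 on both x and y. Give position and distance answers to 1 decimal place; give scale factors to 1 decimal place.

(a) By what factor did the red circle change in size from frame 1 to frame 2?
1.4×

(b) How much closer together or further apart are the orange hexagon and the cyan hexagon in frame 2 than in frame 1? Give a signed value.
-1.5

Distance in frame 1: 7.5. Distance in frame 2: 6.0.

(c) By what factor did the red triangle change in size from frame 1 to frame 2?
0.8×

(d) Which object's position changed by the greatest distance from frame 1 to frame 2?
the blue star

(moved 3.4; next 2.9)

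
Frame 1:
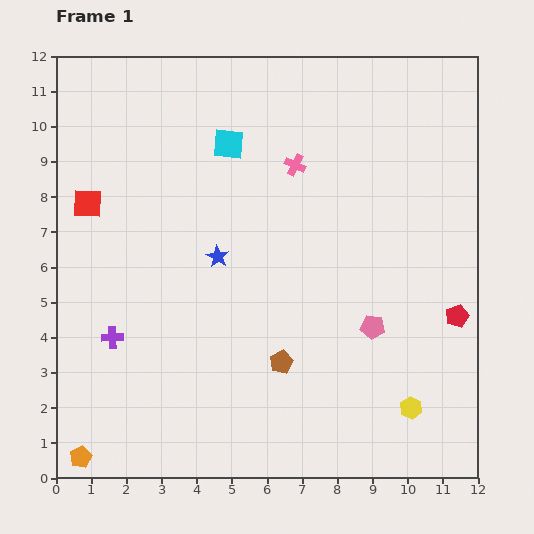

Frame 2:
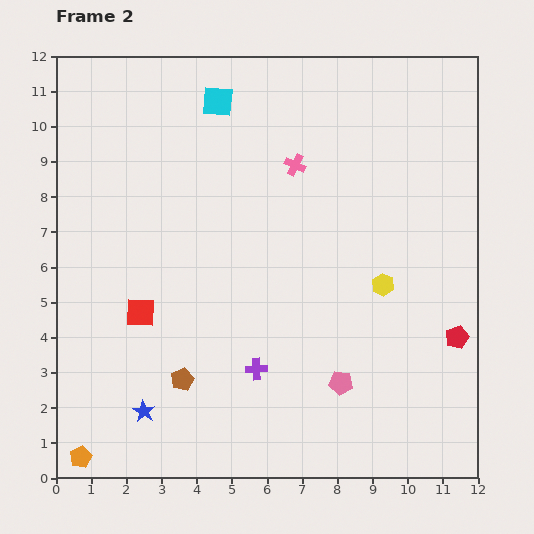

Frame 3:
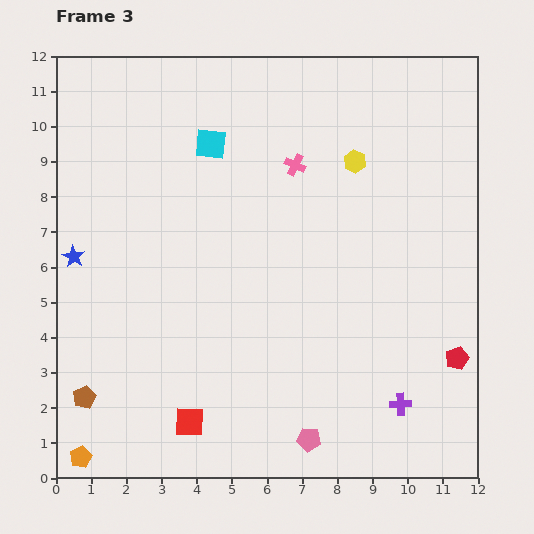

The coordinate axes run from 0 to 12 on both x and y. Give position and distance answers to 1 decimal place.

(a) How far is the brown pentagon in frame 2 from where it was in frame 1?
2.8

The brown pentagon moved from (6.4, 3.3) to (3.6, 2.8), a distance of √(2.8² + 0.5²) ≈ 2.8.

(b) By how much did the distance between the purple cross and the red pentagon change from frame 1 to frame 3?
-7.7

Distance in frame 1: 9.8. Distance in frame 3: 2.1.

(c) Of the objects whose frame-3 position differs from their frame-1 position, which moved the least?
the cyan square

(moved 0.5)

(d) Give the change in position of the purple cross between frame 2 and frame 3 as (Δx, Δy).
(4.1, -1.0)

The purple cross was at (5.7, 3.1) in frame 2 and (9.8, 2.1) in frame 3.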